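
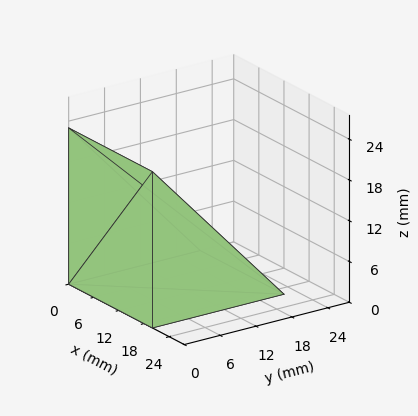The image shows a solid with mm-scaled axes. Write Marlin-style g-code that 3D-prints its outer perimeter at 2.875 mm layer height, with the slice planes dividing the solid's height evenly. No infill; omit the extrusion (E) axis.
Reading the render: the shape is a wedge (ramp): 20 × 22 mm base, rising to 23 mm along the y=0 edge and sloping linearly to z=0 at y=22 (dimensions read to the nearest mm from the axis ticks). For the g-code, the solid's height is divided into equal slices at the stated Δz and each level perimeter traced with G1 moves after a G0 lift.

; perimeter-only toolpath
G21 ; units = mm
G90 ; absolute positioning
G28 ; home
; layer 1
G0 Z2.875
G0 X0.000 Y0.000
G1 X20.000 Y0.000
G1 X20.000 Y19.250
G1 X0.000 Y19.250
G1 X0.000 Y0.000
; layer 2
G0 Z5.750
G0 X0.000 Y0.000
G1 X20.000 Y0.000
G1 X20.000 Y16.500
G1 X0.000 Y16.500
G1 X0.000 Y0.000
; layer 3
G0 Z8.625
G0 X0.000 Y0.000
G1 X20.000 Y0.000
G1 X20.000 Y13.750
G1 X0.000 Y13.750
G1 X0.000 Y0.000
; layer 4
G0 Z11.500
G0 X0.000 Y0.000
G1 X20.000 Y0.000
G1 X20.000 Y11.000
G1 X0.000 Y11.000
G1 X0.000 Y0.000
; layer 5
G0 Z14.375
G0 X0.000 Y0.000
G1 X20.000 Y0.000
G1 X20.000 Y8.250
G1 X0.000 Y8.250
G1 X0.000 Y0.000
; layer 6
G0 Z17.250
G0 X0.000 Y0.000
G1 X20.000 Y0.000
G1 X20.000 Y5.500
G1 X0.000 Y5.500
G1 X0.000 Y0.000
; layer 7
G0 Z20.125
G0 X0.000 Y0.000
G1 X20.000 Y0.000
G1 X20.000 Y2.750
G1 X0.000 Y2.750
G1 X0.000 Y0.000
M2 ; end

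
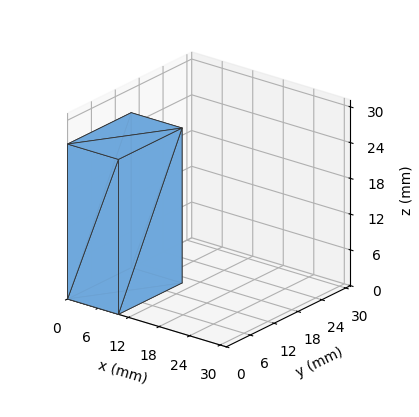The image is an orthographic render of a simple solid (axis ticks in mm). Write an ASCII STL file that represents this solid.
Reading the render: the shape is a rectangular box, roughly 10 × 16 mm footprint and 26 mm tall (dimensions read to the nearest mm from the axis ticks). For the STL, each face is triangulated and given an outward normal.

solid part
  facet normal 0.0000 0.0000 -1.0000
    outer loop
      vertex 10.000 16.000 0.000
      vertex 10.000 0.000 0.000
      vertex 0.000 0.000 0.000
    endloop
  endfacet
  facet normal 0.0000 0.0000 -1.0000
    outer loop
      vertex 0.000 16.000 0.000
      vertex 10.000 16.000 0.000
      vertex 0.000 0.000 0.000
    endloop
  endfacet
  facet normal 0.0000 0.0000 1.0000
    outer loop
      vertex 0.000 0.000 26.000
      vertex 10.000 0.000 26.000
      vertex 10.000 16.000 26.000
    endloop
  endfacet
  facet normal 0.0000 0.0000 1.0000
    outer loop
      vertex 0.000 0.000 26.000
      vertex 10.000 16.000 26.000
      vertex 0.000 16.000 26.000
    endloop
  endfacet
  facet normal 0.0000 -1.0000 0.0000
    outer loop
      vertex 0.000 0.000 0.000
      vertex 10.000 0.000 0.000
      vertex 10.000 0.000 26.000
    endloop
  endfacet
  facet normal 0.0000 -1.0000 0.0000
    outer loop
      vertex 0.000 0.000 0.000
      vertex 10.000 0.000 26.000
      vertex 0.000 0.000 26.000
    endloop
  endfacet
  facet normal 0.0000 1.0000 0.0000
    outer loop
      vertex 10.000 16.000 26.000
      vertex 10.000 16.000 0.000
      vertex 0.000 16.000 0.000
    endloop
  endfacet
  facet normal 0.0000 1.0000 0.0000
    outer loop
      vertex 0.000 16.000 26.000
      vertex 10.000 16.000 26.000
      vertex 0.000 16.000 0.000
    endloop
  endfacet
  facet normal -1.0000 0.0000 0.0000
    outer loop
      vertex 0.000 16.000 26.000
      vertex 0.000 16.000 0.000
      vertex 0.000 0.000 0.000
    endloop
  endfacet
  facet normal -1.0000 0.0000 0.0000
    outer loop
      vertex 0.000 0.000 26.000
      vertex 0.000 16.000 26.000
      vertex 0.000 0.000 0.000
    endloop
  endfacet
  facet normal 1.0000 0.0000 0.0000
    outer loop
      vertex 10.000 0.000 0.000
      vertex 10.000 16.000 0.000
      vertex 10.000 16.000 26.000
    endloop
  endfacet
  facet normal 1.0000 0.0000 0.0000
    outer loop
      vertex 10.000 0.000 0.000
      vertex 10.000 16.000 26.000
      vertex 10.000 0.000 26.000
    endloop
  endfacet
endsolid part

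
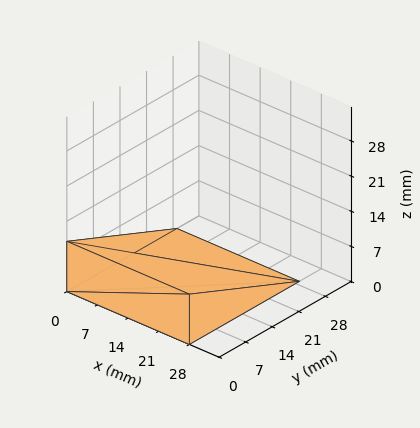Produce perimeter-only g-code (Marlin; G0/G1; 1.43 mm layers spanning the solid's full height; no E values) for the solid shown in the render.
Reading the render: the shape is a wedge (ramp): 28 × 29 mm base, rising to 10 mm along the y=0 edge and sloping linearly to z=0 at y=29 (dimensions read to the nearest mm from the axis ticks). For the g-code, the solid's height is divided into equal slices at the stated Δz and each level perimeter traced with G1 moves after a G0 lift.

; perimeter-only toolpath
G21 ; units = mm
G90 ; absolute positioning
G28 ; home
; layer 1
G0 Z1.43
G0 X0.00 Y0.00
G1 X28.00 Y0.00
G1 X28.00 Y24.86
G1 X0.00 Y24.86
G1 X0.00 Y0.00
; layer 2
G0 Z2.86
G0 X0.00 Y0.00
G1 X28.00 Y0.00
G1 X28.00 Y20.71
G1 X0.00 Y20.71
G1 X0.00 Y0.00
; layer 3
G0 Z4.29
G0 X0.00 Y0.00
G1 X28.00 Y0.00
G1 X28.00 Y16.57
G1 X0.00 Y16.57
G1 X0.00 Y0.00
; layer 4
G0 Z5.71
G0 X0.00 Y0.00
G1 X28.00 Y0.00
G1 X28.00 Y12.43
G1 X0.00 Y12.43
G1 X0.00 Y0.00
; layer 5
G0 Z7.14
G0 X0.00 Y0.00
G1 X28.00 Y0.00
G1 X28.00 Y8.29
G1 X0.00 Y8.29
G1 X0.00 Y0.00
; layer 6
G0 Z8.57
G0 X0.00 Y0.00
G1 X28.00 Y0.00
G1 X28.00 Y4.14
G1 X0.00 Y4.14
G1 X0.00 Y0.00
M2 ; end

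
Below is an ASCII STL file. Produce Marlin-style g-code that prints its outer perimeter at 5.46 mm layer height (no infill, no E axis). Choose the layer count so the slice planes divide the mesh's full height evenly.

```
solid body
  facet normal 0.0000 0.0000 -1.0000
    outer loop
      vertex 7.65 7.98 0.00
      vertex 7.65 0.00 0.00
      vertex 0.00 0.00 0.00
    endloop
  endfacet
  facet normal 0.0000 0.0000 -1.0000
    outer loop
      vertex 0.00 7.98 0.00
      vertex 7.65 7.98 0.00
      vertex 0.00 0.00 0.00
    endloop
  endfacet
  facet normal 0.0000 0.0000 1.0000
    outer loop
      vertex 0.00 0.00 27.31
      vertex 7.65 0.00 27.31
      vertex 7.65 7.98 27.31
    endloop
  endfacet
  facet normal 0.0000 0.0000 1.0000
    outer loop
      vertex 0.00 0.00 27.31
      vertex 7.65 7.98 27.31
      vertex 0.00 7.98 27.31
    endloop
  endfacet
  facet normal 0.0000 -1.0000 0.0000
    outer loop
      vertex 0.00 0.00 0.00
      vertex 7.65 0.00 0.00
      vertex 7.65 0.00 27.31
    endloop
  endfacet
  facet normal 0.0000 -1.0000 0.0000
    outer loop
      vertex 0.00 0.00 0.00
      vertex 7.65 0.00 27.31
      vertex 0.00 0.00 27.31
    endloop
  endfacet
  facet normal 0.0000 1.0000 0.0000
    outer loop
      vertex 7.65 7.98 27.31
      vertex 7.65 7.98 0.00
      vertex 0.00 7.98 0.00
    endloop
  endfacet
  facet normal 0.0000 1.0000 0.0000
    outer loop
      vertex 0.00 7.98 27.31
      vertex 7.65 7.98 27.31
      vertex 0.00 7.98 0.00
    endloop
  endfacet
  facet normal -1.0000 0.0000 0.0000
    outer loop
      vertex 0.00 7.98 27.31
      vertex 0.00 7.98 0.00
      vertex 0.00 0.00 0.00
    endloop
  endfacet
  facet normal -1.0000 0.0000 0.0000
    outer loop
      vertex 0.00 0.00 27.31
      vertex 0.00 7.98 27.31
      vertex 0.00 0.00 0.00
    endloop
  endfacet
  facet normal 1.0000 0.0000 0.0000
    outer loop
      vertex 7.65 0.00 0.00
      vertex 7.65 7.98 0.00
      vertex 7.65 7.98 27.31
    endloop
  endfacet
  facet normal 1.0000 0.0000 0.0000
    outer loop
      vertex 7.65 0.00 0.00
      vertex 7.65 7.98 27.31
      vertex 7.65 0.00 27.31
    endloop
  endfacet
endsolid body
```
; perimeter-only toolpath
G21 ; units = mm
G90 ; absolute positioning
G28 ; home
; layer 1
G0 Z5.46
G0 X0.00 Y0.00
G1 X7.65 Y0.00
G1 X7.65 Y7.98
G1 X0.00 Y7.98
G1 X0.00 Y0.00
; layer 2
G0 Z10.92
G0 X0.00 Y0.00
G1 X7.65 Y0.00
G1 X7.65 Y7.98
G1 X0.00 Y7.98
G1 X0.00 Y0.00
; layer 3
G0 Z16.39
G0 X0.00 Y0.00
G1 X7.65 Y0.00
G1 X7.65 Y7.98
G1 X0.00 Y7.98
G1 X0.00 Y0.00
; layer 4
G0 Z21.85
G0 X0.00 Y0.00
G1 X7.65 Y0.00
G1 X7.65 Y7.98
G1 X0.00 Y7.98
G1 X0.00 Y0.00
; layer 5
G0 Z27.31
G0 X0.00 Y0.00
G1 X7.65 Y0.00
G1 X7.65 Y7.98
G1 X0.00 Y7.98
G1 X0.00 Y0.00
M2 ; end

The solid is a rectangular box, roughly 7.65 × 7.98 mm footprint and 27.3 mm tall. Slicing at Δz = 5.46 mm — 5 equal slices spanning the solid's height, so layer i sits at z = i·h/5 — gives 5 non-empty perimeters. Each is a 4-segment closed polygon; G0 lifts to the layer z and rapids to the start vertex, then G1 traces the edges.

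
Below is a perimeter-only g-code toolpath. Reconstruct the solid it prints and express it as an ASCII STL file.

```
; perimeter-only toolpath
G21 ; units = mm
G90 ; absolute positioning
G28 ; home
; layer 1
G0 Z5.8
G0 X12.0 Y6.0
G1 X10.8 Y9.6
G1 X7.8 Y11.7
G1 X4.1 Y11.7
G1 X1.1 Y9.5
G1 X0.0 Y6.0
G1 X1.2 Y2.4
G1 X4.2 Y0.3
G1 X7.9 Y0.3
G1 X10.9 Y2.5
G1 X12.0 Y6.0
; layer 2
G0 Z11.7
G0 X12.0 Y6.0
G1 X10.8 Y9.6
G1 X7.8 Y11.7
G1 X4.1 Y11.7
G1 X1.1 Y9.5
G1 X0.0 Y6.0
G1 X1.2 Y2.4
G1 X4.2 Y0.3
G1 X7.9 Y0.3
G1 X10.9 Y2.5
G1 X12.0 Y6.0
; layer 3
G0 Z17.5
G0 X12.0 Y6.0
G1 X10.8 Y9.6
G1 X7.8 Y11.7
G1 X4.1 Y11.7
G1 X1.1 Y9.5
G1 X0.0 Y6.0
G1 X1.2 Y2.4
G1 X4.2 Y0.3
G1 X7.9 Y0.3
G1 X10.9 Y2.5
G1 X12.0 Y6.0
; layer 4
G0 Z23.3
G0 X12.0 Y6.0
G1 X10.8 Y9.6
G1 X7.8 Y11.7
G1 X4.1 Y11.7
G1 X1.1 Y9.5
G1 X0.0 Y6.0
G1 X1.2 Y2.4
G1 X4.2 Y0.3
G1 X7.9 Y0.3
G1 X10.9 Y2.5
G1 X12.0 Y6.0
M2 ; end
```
solid part
  facet normal 0.0000 0.0000 -1.0000
    outer loop
      vertex 7.8 11.7 0.0
      vertex 10.8 9.6 0.0
      vertex 12.0 6.0 0.0
    endloop
  endfacet
  facet normal 0.0000 0.0000 -1.0000
    outer loop
      vertex 4.1 11.7 0.0
      vertex 7.8 11.7 0.0
      vertex 12.0 6.0 0.0
    endloop
  endfacet
  facet normal 0.0000 0.0000 -1.0000
    outer loop
      vertex 1.1 9.5 0.0
      vertex 4.1 11.7 0.0
      vertex 12.0 6.0 0.0
    endloop
  endfacet
  facet normal 0.0000 0.0000 -1.0000
    outer loop
      vertex 0.0 6.0 0.0
      vertex 1.1 9.5 0.0
      vertex 12.0 6.0 0.0
    endloop
  endfacet
  facet normal 0.0000 0.0000 -1.0000
    outer loop
      vertex 1.2 2.4 0.0
      vertex 0.0 6.0 0.0
      vertex 12.0 6.0 0.0
    endloop
  endfacet
  facet normal 0.0000 0.0000 -1.0000
    outer loop
      vertex 4.2 0.3 0.0
      vertex 1.2 2.4 0.0
      vertex 12.0 6.0 0.0
    endloop
  endfacet
  facet normal 0.0000 0.0000 -1.0000
    outer loop
      vertex 7.9 0.3 0.0
      vertex 4.2 0.3 0.0
      vertex 12.0 6.0 0.0
    endloop
  endfacet
  facet normal 0.0000 0.0000 -1.0000
    outer loop
      vertex 10.9 2.5 0.0
      vertex 7.9 0.3 0.0
      vertex 12.0 6.0 0.0
    endloop
  endfacet
  facet normal 0.0000 0.0000 1.0000
    outer loop
      vertex 12.0 6.0 23.3
      vertex 10.8 9.6 23.3
      vertex 7.8 11.7 23.3
    endloop
  endfacet
  facet normal 0.0000 0.0000 1.0000
    outer loop
      vertex 12.0 6.0 23.3
      vertex 7.8 11.7 23.3
      vertex 4.1 11.7 23.3
    endloop
  endfacet
  facet normal 0.0000 0.0000 1.0000
    outer loop
      vertex 12.0 6.0 23.3
      vertex 4.1 11.7 23.3
      vertex 1.1 9.5 23.3
    endloop
  endfacet
  facet normal 0.0000 0.0000 1.0000
    outer loop
      vertex 12.0 6.0 23.3
      vertex 1.1 9.5 23.3
      vertex 0.0 6.0 23.3
    endloop
  endfacet
  facet normal 0.0000 0.0000 1.0000
    outer loop
      vertex 12.0 6.0 23.3
      vertex 0.0 6.0 23.3
      vertex 1.2 2.4 23.3
    endloop
  endfacet
  facet normal 0.0000 0.0000 1.0000
    outer loop
      vertex 12.0 6.0 23.3
      vertex 1.2 2.4 23.3
      vertex 4.2 0.3 23.3
    endloop
  endfacet
  facet normal 0.0000 0.0000 1.0000
    outer loop
      vertex 12.0 6.0 23.3
      vertex 4.2 0.3 23.3
      vertex 7.9 0.3 23.3
    endloop
  endfacet
  facet normal 0.0000 0.0000 1.0000
    outer loop
      vertex 12.0 6.0 23.3
      vertex 7.9 0.3 23.3
      vertex 10.9 2.5 23.3
    endloop
  endfacet
  facet normal 0.9487 0.3162 0.0000
    outer loop
      vertex 12.0 6.0 0.0
      vertex 10.8 9.6 0.0
      vertex 10.8 9.6 23.3
    endloop
  endfacet
  facet normal 0.9487 0.3162 0.0000
    outer loop
      vertex 12.0 6.0 0.0
      vertex 10.8 9.6 23.3
      vertex 12.0 6.0 23.3
    endloop
  endfacet
  facet normal 0.5735 0.8192 0.0000
    outer loop
      vertex 10.8 9.6 0.0
      vertex 7.8 11.7 0.0
      vertex 7.8 11.7 23.3
    endloop
  endfacet
  facet normal 0.5735 0.8192 0.0000
    outer loop
      vertex 10.8 9.6 0.0
      vertex 7.8 11.7 23.3
      vertex 10.8 9.6 23.3
    endloop
  endfacet
  facet normal 0.0000 1.0000 0.0000
    outer loop
      vertex 7.8 11.7 0.0
      vertex 4.1 11.7 0.0
      vertex 4.1 11.7 23.3
    endloop
  endfacet
  facet normal 0.0000 1.0000 0.0000
    outer loop
      vertex 7.8 11.7 0.0
      vertex 4.1 11.7 23.3
      vertex 7.8 11.7 23.3
    endloop
  endfacet
  facet normal -0.5914 0.8064 0.0000
    outer loop
      vertex 4.1 11.7 0.0
      vertex 1.1 9.5 0.0
      vertex 1.1 9.5 23.3
    endloop
  endfacet
  facet normal -0.5914 0.8064 0.0000
    outer loop
      vertex 4.1 11.7 0.0
      vertex 1.1 9.5 23.3
      vertex 4.1 11.7 23.3
    endloop
  endfacet
  facet normal -0.9540 0.2998 0.0000
    outer loop
      vertex 1.1 9.5 0.0
      vertex 0.0 6.0 0.0
      vertex 0.0 6.0 23.3
    endloop
  endfacet
  facet normal -0.9540 0.2998 0.0000
    outer loop
      vertex 1.1 9.5 0.0
      vertex 0.0 6.0 23.3
      vertex 1.1 9.5 23.3
    endloop
  endfacet
  facet normal -0.9487 -0.3162 0.0000
    outer loop
      vertex 0.0 6.0 0.0
      vertex 1.2 2.4 0.0
      vertex 1.2 2.4 23.3
    endloop
  endfacet
  facet normal -0.9487 -0.3162 0.0000
    outer loop
      vertex 0.0 6.0 0.0
      vertex 1.2 2.4 23.3
      vertex 0.0 6.0 23.3
    endloop
  endfacet
  facet normal -0.5735 -0.8192 0.0000
    outer loop
      vertex 1.2 2.4 0.0
      vertex 4.2 0.3 0.0
      vertex 4.2 0.3 23.3
    endloop
  endfacet
  facet normal -0.5735 -0.8192 0.0000
    outer loop
      vertex 1.2 2.4 0.0
      vertex 4.2 0.3 23.3
      vertex 1.2 2.4 23.3
    endloop
  endfacet
  facet normal 0.0000 -1.0000 0.0000
    outer loop
      vertex 4.2 0.3 0.0
      vertex 7.9 0.3 0.0
      vertex 7.9 0.3 23.3
    endloop
  endfacet
  facet normal 0.0000 -1.0000 0.0000
    outer loop
      vertex 4.2 0.3 0.0
      vertex 7.9 0.3 23.3
      vertex 4.2 0.3 23.3
    endloop
  endfacet
  facet normal 0.5914 -0.8064 0.0000
    outer loop
      vertex 7.9 0.3 0.0
      vertex 10.9 2.5 0.0
      vertex 10.9 2.5 23.3
    endloop
  endfacet
  facet normal 0.5914 -0.8064 0.0000
    outer loop
      vertex 7.9 0.3 0.0
      vertex 10.9 2.5 23.3
      vertex 7.9 0.3 23.3
    endloop
  endfacet
  facet normal 0.9540 -0.2998 0.0000
    outer loop
      vertex 10.9 2.5 0.0
      vertex 12.0 6.0 0.0
      vertex 12.0 6.0 23.3
    endloop
  endfacet
  facet normal 0.9540 -0.2998 0.0000
    outer loop
      vertex 10.9 2.5 0.0
      vertex 12.0 6.0 23.3
      vertex 10.9 2.5 23.3
    endloop
  endfacet
endsolid part

The G0 Z moves step by Δz≈5.8 mm. Every layer's G1 loop is the same polygon, so the solid is a straight extrusion of it from z=0 to z≈23.3. Closing with flat bottom and top caps and triangulating gives 36 facets — a regular 10-sided prism (a cylinder approximated with 10 flat sides), circumscribed radius ≈ 6 mm, height ≈ 23.3 mm.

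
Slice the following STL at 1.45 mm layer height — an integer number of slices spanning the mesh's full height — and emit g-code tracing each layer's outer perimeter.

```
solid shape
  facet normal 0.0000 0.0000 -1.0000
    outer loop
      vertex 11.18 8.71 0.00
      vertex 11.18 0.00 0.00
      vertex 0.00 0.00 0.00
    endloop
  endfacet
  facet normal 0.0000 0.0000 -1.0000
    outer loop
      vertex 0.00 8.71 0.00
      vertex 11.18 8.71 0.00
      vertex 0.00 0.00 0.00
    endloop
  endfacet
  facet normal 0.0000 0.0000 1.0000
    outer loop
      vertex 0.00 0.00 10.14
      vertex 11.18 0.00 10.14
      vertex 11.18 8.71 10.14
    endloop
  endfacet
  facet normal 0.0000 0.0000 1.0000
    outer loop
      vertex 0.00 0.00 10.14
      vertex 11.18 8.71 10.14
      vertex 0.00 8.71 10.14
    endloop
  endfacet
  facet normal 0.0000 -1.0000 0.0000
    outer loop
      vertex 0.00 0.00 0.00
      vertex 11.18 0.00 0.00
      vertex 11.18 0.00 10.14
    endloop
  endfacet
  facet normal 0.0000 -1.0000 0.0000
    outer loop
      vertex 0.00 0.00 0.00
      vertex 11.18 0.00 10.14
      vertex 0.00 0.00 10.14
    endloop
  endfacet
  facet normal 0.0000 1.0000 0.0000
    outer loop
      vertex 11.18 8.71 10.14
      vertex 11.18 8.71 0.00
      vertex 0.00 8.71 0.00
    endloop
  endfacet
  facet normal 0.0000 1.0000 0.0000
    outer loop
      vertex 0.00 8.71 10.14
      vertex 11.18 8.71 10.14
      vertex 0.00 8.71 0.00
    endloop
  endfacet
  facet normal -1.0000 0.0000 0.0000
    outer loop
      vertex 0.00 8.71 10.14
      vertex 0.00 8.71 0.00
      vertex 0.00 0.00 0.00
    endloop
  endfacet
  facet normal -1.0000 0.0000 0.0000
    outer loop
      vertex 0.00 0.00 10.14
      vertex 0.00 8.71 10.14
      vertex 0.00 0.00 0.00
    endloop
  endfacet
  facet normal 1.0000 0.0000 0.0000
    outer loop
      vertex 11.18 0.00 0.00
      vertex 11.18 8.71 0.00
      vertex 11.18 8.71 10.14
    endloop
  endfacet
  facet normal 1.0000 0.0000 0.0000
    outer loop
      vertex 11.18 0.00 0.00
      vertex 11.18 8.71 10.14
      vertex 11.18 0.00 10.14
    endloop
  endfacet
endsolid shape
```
; perimeter-only toolpath
G21 ; units = mm
G90 ; absolute positioning
G28 ; home
; layer 1
G0 Z1.45
G0 X0.00 Y0.00
G1 X11.18 Y0.00
G1 X11.18 Y8.71
G1 X0.00 Y8.71
G1 X0.00 Y0.00
; layer 2
G0 Z2.90
G0 X0.00 Y0.00
G1 X11.18 Y0.00
G1 X11.18 Y8.71
G1 X0.00 Y8.71
G1 X0.00 Y0.00
; layer 3
G0 Z4.35
G0 X0.00 Y0.00
G1 X11.18 Y0.00
G1 X11.18 Y8.71
G1 X0.00 Y8.71
G1 X0.00 Y0.00
; layer 4
G0 Z5.79
G0 X0.00 Y0.00
G1 X11.18 Y0.00
G1 X11.18 Y8.71
G1 X0.00 Y8.71
G1 X0.00 Y0.00
; layer 5
G0 Z7.24
G0 X0.00 Y0.00
G1 X11.18 Y0.00
G1 X11.18 Y8.71
G1 X0.00 Y8.71
G1 X0.00 Y0.00
; layer 6
G0 Z8.69
G0 X0.00 Y0.00
G1 X11.18 Y0.00
G1 X11.18 Y8.71
G1 X0.00 Y8.71
G1 X0.00 Y0.00
; layer 7
G0 Z10.14
G0 X0.00 Y0.00
G1 X11.18 Y0.00
G1 X11.18 Y8.71
G1 X0.00 Y8.71
G1 X0.00 Y0.00
M2 ; end

The solid is a rectangular box, roughly 11.2 × 8.71 mm footprint and 10.1 mm tall. Slicing at Δz = 1.45 mm — 7 equal slices spanning the solid's height, so layer i sits at z = i·h/7 — gives 7 non-empty perimeters. Each is a 4-segment closed polygon; G0 lifts to the layer z and rapids to the start vertex, then G1 traces the edges.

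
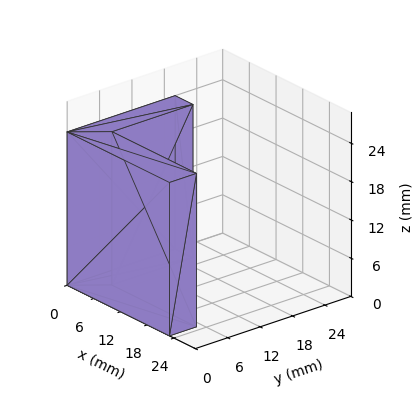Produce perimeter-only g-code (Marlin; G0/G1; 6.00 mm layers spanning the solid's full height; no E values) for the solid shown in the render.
Reading the render: the shape is an L-shaped prism: outer 23 × 20 mm, arm thicknesses ≈ 5 mm (horizontal) and 4 mm (vertical), extruded 24 mm in z (dimensions read to the nearest mm from the axis ticks). For the g-code, the solid's height is divided into equal slices at the stated Δz and each level perimeter traced with G1 moves after a G0 lift.

; perimeter-only toolpath
G21 ; units = mm
G90 ; absolute positioning
G28 ; home
; layer 1
G0 Z6.00
G0 X0.00 Y0.00
G1 X23.00 Y0.00
G1 X23.00 Y5.00
G1 X4.00 Y5.00
G1 X4.00 Y20.00
G1 X0.00 Y20.00
G1 X0.00 Y0.00
; layer 2
G0 Z12.00
G0 X0.00 Y0.00
G1 X23.00 Y0.00
G1 X23.00 Y5.00
G1 X4.00 Y5.00
G1 X4.00 Y20.00
G1 X0.00 Y20.00
G1 X0.00 Y0.00
; layer 3
G0 Z18.00
G0 X0.00 Y0.00
G1 X23.00 Y0.00
G1 X23.00 Y5.00
G1 X4.00 Y5.00
G1 X4.00 Y20.00
G1 X0.00 Y20.00
G1 X0.00 Y0.00
; layer 4
G0 Z24.00
G0 X0.00 Y0.00
G1 X23.00 Y0.00
G1 X23.00 Y5.00
G1 X4.00 Y5.00
G1 X4.00 Y20.00
G1 X0.00 Y20.00
G1 X0.00 Y0.00
M2 ; end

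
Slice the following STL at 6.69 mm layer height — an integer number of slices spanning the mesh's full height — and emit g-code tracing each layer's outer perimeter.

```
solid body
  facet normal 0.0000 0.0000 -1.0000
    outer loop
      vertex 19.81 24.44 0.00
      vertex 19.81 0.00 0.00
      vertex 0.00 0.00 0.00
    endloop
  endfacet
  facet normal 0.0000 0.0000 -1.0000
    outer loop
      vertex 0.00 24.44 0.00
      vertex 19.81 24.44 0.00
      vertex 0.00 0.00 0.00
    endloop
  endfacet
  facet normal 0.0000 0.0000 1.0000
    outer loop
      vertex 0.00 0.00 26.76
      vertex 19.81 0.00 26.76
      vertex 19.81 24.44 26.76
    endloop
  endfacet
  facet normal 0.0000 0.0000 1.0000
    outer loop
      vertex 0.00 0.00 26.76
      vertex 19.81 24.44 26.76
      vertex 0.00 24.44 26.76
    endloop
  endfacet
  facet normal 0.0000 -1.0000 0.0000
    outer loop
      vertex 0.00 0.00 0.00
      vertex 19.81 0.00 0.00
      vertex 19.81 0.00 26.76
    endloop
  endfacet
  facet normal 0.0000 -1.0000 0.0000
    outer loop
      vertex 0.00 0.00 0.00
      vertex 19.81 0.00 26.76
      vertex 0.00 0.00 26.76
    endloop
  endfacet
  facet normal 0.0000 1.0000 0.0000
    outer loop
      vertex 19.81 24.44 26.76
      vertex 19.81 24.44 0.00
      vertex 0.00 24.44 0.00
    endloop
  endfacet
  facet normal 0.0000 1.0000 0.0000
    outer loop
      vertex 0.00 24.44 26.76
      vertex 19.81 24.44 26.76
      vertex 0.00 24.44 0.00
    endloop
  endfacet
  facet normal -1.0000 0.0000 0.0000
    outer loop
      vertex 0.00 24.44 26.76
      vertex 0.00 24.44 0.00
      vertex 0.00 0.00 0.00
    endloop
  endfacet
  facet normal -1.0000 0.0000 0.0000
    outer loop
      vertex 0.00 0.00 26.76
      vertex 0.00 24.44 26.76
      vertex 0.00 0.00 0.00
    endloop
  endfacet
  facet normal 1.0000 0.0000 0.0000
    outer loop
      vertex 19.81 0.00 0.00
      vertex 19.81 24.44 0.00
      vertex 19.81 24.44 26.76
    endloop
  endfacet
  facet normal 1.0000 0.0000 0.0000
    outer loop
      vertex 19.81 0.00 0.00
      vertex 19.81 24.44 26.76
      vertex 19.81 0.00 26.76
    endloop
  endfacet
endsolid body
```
; perimeter-only toolpath
G21 ; units = mm
G90 ; absolute positioning
G28 ; home
; layer 1
G0 Z6.69
G0 X0.00 Y0.00
G1 X19.81 Y0.00
G1 X19.81 Y24.44
G1 X0.00 Y24.44
G1 X0.00 Y0.00
; layer 2
G0 Z13.38
G0 X0.00 Y0.00
G1 X19.81 Y0.00
G1 X19.81 Y24.44
G1 X0.00 Y24.44
G1 X0.00 Y0.00
; layer 3
G0 Z20.07
G0 X0.00 Y0.00
G1 X19.81 Y0.00
G1 X19.81 Y24.44
G1 X0.00 Y24.44
G1 X0.00 Y0.00
; layer 4
G0 Z26.76
G0 X0.00 Y0.00
G1 X19.81 Y0.00
G1 X19.81 Y24.44
G1 X0.00 Y24.44
G1 X0.00 Y0.00
M2 ; end

The solid is a rectangular box, roughly 19.8 × 24.4 mm footprint and 26.8 mm tall. Slicing at Δz = 6.69 mm — 4 equal slices spanning the solid's height, so layer i sits at z = i·h/4 — gives 4 non-empty perimeters. Each is a 4-segment closed polygon; G0 lifts to the layer z and rapids to the start vertex, then G1 traces the edges.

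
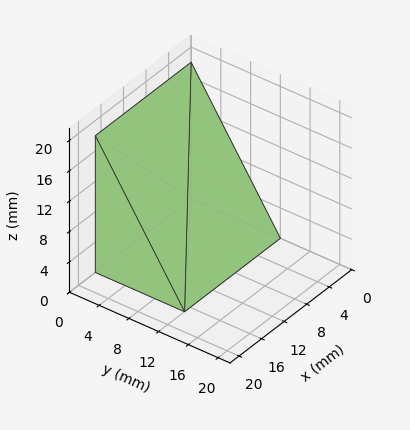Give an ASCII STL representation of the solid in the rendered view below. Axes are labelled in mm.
Reading the render: the shape is a wedge (ramp): 17 × 12 mm base, rising to 18 mm along the y=0 edge and sloping linearly to z=0 at y=12 (dimensions read to the nearest mm from the axis ticks). For the STL, each face is triangulated and given an outward normal.

solid part
  facet normal 0.0000 0.0000 -1.0000
    outer loop
      vertex 17.0 12.0 0.0
      vertex 17.0 0.0 0.0
      vertex 0.0 0.0 0.0
    endloop
  endfacet
  facet normal 0.0000 0.0000 -1.0000
    outer loop
      vertex 0.0 12.0 0.0
      vertex 17.0 12.0 0.0
      vertex 0.0 0.0 0.0
    endloop
  endfacet
  facet normal 0.0000 -1.0000 0.0000
    outer loop
      vertex 0.0 0.0 0.0
      vertex 17.0 0.0 0.0
      vertex 17.0 0.0 18.0
    endloop
  endfacet
  facet normal 0.0000 -1.0000 0.0000
    outer loop
      vertex 0.0 0.0 0.0
      vertex 17.0 0.0 18.0
      vertex 0.0 0.0 18.0
    endloop
  endfacet
  facet normal 0.0000 0.8321 0.5547
    outer loop
      vertex 0.0 0.0 18.0
      vertex 17.0 0.0 18.0
      vertex 17.0 12.0 0.0
    endloop
  endfacet
  facet normal 0.0000 0.8321 0.5547
    outer loop
      vertex 0.0 0.0 18.0
      vertex 17.0 12.0 0.0
      vertex 0.0 12.0 0.0
    endloop
  endfacet
  facet normal -1.0000 0.0000 0.0000
    outer loop
      vertex 0.0 0.0 18.0
      vertex 0.0 12.0 0.0
      vertex 0.0 0.0 0.0
    endloop
  endfacet
  facet normal 1.0000 0.0000 0.0000
    outer loop
      vertex 17.0 0.0 0.0
      vertex 17.0 12.0 0.0
      vertex 17.0 0.0 18.0
    endloop
  endfacet
endsolid part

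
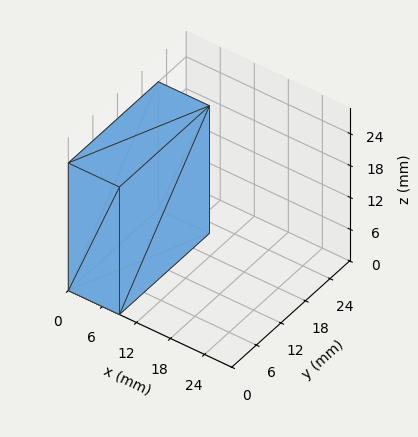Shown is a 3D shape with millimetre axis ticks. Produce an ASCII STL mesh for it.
Reading the render: the shape is a rectangular box, roughly 9 × 22 mm footprint and 24 mm tall (dimensions read to the nearest mm from the axis ticks). For the STL, each face is triangulated and given an outward normal.

solid part
  facet normal 0.0000 0.0000 -1.0000
    outer loop
      vertex 9.0 22.0 0.0
      vertex 9.0 0.0 0.0
      vertex 0.0 0.0 0.0
    endloop
  endfacet
  facet normal 0.0000 0.0000 -1.0000
    outer loop
      vertex 0.0 22.0 0.0
      vertex 9.0 22.0 0.0
      vertex 0.0 0.0 0.0
    endloop
  endfacet
  facet normal 0.0000 0.0000 1.0000
    outer loop
      vertex 0.0 0.0 24.0
      vertex 9.0 0.0 24.0
      vertex 9.0 22.0 24.0
    endloop
  endfacet
  facet normal 0.0000 0.0000 1.0000
    outer loop
      vertex 0.0 0.0 24.0
      vertex 9.0 22.0 24.0
      vertex 0.0 22.0 24.0
    endloop
  endfacet
  facet normal 0.0000 -1.0000 0.0000
    outer loop
      vertex 0.0 0.0 0.0
      vertex 9.0 0.0 0.0
      vertex 9.0 0.0 24.0
    endloop
  endfacet
  facet normal 0.0000 -1.0000 0.0000
    outer loop
      vertex 0.0 0.0 0.0
      vertex 9.0 0.0 24.0
      vertex 0.0 0.0 24.0
    endloop
  endfacet
  facet normal 0.0000 1.0000 0.0000
    outer loop
      vertex 9.0 22.0 24.0
      vertex 9.0 22.0 0.0
      vertex 0.0 22.0 0.0
    endloop
  endfacet
  facet normal 0.0000 1.0000 0.0000
    outer loop
      vertex 0.0 22.0 24.0
      vertex 9.0 22.0 24.0
      vertex 0.0 22.0 0.0
    endloop
  endfacet
  facet normal -1.0000 0.0000 0.0000
    outer loop
      vertex 0.0 22.0 24.0
      vertex 0.0 22.0 0.0
      vertex 0.0 0.0 0.0
    endloop
  endfacet
  facet normal -1.0000 0.0000 0.0000
    outer loop
      vertex 0.0 0.0 24.0
      vertex 0.0 22.0 24.0
      vertex 0.0 0.0 0.0
    endloop
  endfacet
  facet normal 1.0000 0.0000 0.0000
    outer loop
      vertex 9.0 0.0 0.0
      vertex 9.0 22.0 0.0
      vertex 9.0 22.0 24.0
    endloop
  endfacet
  facet normal 1.0000 0.0000 0.0000
    outer loop
      vertex 9.0 0.0 0.0
      vertex 9.0 22.0 24.0
      vertex 9.0 0.0 24.0
    endloop
  endfacet
endsolid part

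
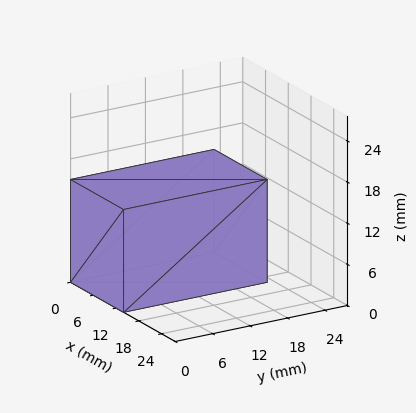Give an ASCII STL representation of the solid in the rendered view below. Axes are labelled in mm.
Reading the render: the shape is a rectangular box, roughly 14 × 23 mm footprint and 15 mm tall (dimensions read to the nearest mm from the axis ticks). For the STL, each face is triangulated and given an outward normal.

solid part
  facet normal 0.0000 0.0000 -1.0000
    outer loop
      vertex 14.0 23.0 0.0
      vertex 14.0 0.0 0.0
      vertex 0.0 0.0 0.0
    endloop
  endfacet
  facet normal 0.0000 0.0000 -1.0000
    outer loop
      vertex 0.0 23.0 0.0
      vertex 14.0 23.0 0.0
      vertex 0.0 0.0 0.0
    endloop
  endfacet
  facet normal 0.0000 0.0000 1.0000
    outer loop
      vertex 0.0 0.0 15.0
      vertex 14.0 0.0 15.0
      vertex 14.0 23.0 15.0
    endloop
  endfacet
  facet normal 0.0000 0.0000 1.0000
    outer loop
      vertex 0.0 0.0 15.0
      vertex 14.0 23.0 15.0
      vertex 0.0 23.0 15.0
    endloop
  endfacet
  facet normal 0.0000 -1.0000 0.0000
    outer loop
      vertex 0.0 0.0 0.0
      vertex 14.0 0.0 0.0
      vertex 14.0 0.0 15.0
    endloop
  endfacet
  facet normal 0.0000 -1.0000 0.0000
    outer loop
      vertex 0.0 0.0 0.0
      vertex 14.0 0.0 15.0
      vertex 0.0 0.0 15.0
    endloop
  endfacet
  facet normal 0.0000 1.0000 0.0000
    outer loop
      vertex 14.0 23.0 15.0
      vertex 14.0 23.0 0.0
      vertex 0.0 23.0 0.0
    endloop
  endfacet
  facet normal 0.0000 1.0000 0.0000
    outer loop
      vertex 0.0 23.0 15.0
      vertex 14.0 23.0 15.0
      vertex 0.0 23.0 0.0
    endloop
  endfacet
  facet normal -1.0000 0.0000 0.0000
    outer loop
      vertex 0.0 23.0 15.0
      vertex 0.0 23.0 0.0
      vertex 0.0 0.0 0.0
    endloop
  endfacet
  facet normal -1.0000 0.0000 0.0000
    outer loop
      vertex 0.0 0.0 15.0
      vertex 0.0 23.0 15.0
      vertex 0.0 0.0 0.0
    endloop
  endfacet
  facet normal 1.0000 0.0000 0.0000
    outer loop
      vertex 14.0 0.0 0.0
      vertex 14.0 23.0 0.0
      vertex 14.0 23.0 15.0
    endloop
  endfacet
  facet normal 1.0000 0.0000 0.0000
    outer loop
      vertex 14.0 0.0 0.0
      vertex 14.0 23.0 15.0
      vertex 14.0 0.0 15.0
    endloop
  endfacet
endsolid part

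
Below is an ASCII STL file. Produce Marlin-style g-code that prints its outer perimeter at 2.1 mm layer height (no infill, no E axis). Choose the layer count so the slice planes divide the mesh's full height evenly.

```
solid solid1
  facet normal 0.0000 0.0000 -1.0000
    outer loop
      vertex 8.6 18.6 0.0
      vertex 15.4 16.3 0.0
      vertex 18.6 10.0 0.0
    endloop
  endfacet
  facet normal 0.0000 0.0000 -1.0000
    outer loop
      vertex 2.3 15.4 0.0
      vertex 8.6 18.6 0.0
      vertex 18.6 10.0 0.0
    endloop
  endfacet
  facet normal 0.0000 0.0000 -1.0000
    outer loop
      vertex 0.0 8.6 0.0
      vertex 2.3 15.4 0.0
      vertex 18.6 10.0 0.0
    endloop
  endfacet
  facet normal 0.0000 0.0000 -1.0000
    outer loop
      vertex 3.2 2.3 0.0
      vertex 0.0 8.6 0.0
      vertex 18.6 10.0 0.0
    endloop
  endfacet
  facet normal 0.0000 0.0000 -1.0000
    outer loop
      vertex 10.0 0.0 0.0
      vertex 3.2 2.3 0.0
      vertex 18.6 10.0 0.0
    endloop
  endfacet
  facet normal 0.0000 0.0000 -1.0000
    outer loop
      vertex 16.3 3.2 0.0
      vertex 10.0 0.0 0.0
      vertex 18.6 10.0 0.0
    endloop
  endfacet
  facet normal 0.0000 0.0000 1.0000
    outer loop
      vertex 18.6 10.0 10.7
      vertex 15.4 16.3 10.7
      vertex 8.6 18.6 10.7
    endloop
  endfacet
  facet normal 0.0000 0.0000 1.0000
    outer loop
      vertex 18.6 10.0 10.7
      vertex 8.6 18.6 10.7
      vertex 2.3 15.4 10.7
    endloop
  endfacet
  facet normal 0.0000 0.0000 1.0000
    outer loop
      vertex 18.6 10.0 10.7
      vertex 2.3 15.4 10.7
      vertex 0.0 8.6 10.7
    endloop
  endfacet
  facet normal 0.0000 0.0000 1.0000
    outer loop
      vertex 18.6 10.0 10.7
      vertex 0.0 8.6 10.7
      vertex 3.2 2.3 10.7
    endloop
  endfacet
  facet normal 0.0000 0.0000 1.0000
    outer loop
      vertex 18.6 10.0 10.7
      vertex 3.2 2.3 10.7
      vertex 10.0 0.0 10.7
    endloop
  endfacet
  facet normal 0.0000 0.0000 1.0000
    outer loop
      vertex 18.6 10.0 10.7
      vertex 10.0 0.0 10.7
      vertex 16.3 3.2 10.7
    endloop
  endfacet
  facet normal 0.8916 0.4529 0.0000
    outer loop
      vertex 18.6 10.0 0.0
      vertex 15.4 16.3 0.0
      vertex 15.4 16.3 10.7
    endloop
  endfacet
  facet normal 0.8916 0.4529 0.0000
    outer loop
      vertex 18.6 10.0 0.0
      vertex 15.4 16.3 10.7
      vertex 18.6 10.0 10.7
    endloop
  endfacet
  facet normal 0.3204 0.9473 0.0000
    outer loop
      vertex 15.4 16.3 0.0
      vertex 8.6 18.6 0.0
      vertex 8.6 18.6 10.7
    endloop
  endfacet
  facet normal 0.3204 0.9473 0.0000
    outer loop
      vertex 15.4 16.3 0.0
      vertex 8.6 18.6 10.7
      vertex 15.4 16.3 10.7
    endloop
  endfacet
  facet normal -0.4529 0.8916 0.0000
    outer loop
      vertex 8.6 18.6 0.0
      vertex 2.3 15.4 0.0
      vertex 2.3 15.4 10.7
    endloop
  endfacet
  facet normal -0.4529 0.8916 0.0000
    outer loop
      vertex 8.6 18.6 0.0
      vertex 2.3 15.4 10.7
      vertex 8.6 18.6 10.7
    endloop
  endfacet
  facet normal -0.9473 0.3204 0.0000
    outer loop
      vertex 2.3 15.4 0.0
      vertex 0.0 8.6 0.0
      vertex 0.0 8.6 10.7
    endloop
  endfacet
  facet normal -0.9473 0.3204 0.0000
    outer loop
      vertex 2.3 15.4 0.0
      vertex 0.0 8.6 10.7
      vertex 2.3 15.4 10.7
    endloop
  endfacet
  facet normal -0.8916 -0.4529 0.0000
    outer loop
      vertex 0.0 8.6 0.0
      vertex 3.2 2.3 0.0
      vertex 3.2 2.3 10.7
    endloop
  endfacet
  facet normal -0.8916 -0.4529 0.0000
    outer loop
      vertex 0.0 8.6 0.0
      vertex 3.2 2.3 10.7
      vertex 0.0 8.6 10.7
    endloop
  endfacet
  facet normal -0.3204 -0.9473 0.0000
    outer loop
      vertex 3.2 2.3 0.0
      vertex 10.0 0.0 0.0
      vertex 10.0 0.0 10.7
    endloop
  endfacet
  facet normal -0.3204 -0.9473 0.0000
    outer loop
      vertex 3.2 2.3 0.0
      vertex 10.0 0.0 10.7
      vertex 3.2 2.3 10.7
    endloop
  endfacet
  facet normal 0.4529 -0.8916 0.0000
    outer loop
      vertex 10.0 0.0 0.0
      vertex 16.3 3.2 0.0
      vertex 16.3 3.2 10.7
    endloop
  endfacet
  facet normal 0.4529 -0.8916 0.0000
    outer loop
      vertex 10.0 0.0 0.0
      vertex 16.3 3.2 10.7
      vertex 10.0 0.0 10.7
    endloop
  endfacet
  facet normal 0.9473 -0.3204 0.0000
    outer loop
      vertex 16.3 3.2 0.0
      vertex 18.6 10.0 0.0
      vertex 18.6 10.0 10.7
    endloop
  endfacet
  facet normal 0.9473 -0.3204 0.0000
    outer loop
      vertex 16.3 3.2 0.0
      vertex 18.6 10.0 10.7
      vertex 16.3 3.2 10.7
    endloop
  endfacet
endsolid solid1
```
; perimeter-only toolpath
G21 ; units = mm
G90 ; absolute positioning
G28 ; home
; layer 1
G0 Z2.1
G0 X18.6 Y10.0
G1 X15.4 Y16.3
G1 X8.6 Y18.6
G1 X2.3 Y15.4
G1 X0.0 Y8.6
G1 X3.2 Y2.3
G1 X10.0 Y0.0
G1 X16.3 Y3.2
G1 X18.6 Y10.0
; layer 2
G0 Z4.3
G0 X18.6 Y10.0
G1 X15.4 Y16.3
G1 X8.6 Y18.6
G1 X2.3 Y15.4
G1 X0.0 Y8.6
G1 X3.2 Y2.3
G1 X10.0 Y0.0
G1 X16.3 Y3.2
G1 X18.6 Y10.0
; layer 3
G0 Z6.4
G0 X18.6 Y10.0
G1 X15.4 Y16.3
G1 X8.6 Y18.6
G1 X2.3 Y15.4
G1 X0.0 Y8.6
G1 X3.2 Y2.3
G1 X10.0 Y0.0
G1 X16.3 Y3.2
G1 X18.6 Y10.0
; layer 4
G0 Z8.6
G0 X18.6 Y10.0
G1 X15.4 Y16.3
G1 X8.6 Y18.6
G1 X2.3 Y15.4
G1 X0.0 Y8.6
G1 X3.2 Y2.3
G1 X10.0 Y0.0
G1 X16.3 Y3.2
G1 X18.6 Y10.0
; layer 5
G0 Z10.7
G0 X18.6 Y10.0
G1 X15.4 Y16.3
G1 X8.6 Y18.6
G1 X2.3 Y15.4
G1 X0.0 Y8.6
G1 X3.2 Y2.3
G1 X10.0 Y0.0
G1 X16.3 Y3.2
G1 X18.6 Y10.0
M2 ; end

The solid is a regular 8-sided prism (a cylinder approximated with 8 flat sides), circumscribed radius ≈ 9.3 mm, height ≈ 10.7 mm. Slicing at Δz = 2.1 mm — 5 equal slices spanning the solid's height, so layer i sits at z = i·h/5 — gives 5 non-empty perimeters. Each is a 8-segment closed polygon; G0 lifts to the layer z and rapids to the start vertex, then G1 traces the edges.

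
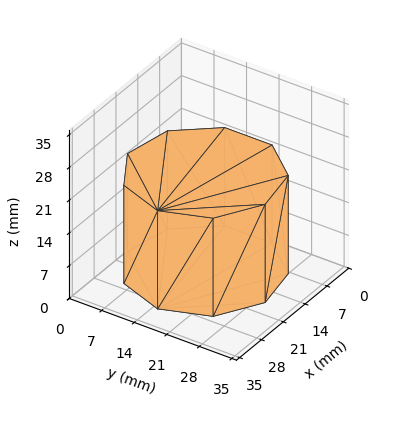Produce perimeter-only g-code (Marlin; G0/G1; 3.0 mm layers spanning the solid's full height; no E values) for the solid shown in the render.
Reading the render: the shape is a regular 9-sided prism (a cylinder approximated with 9 flat sides), circumscribed radius ≈ 15 mm, height ≈ 21 mm (dimensions read to the nearest mm from the axis ticks). For the g-code, the solid's height is divided into equal slices at the stated Δz and each level perimeter traced with G1 moves after a G0 lift.

; perimeter-only toolpath
G21 ; units = mm
G90 ; absolute positioning
G28 ; home
; layer 1
G0 Z3.0
G0 X30.0 Y15.0
G1 X26.5 Y24.6
G1 X17.6 Y29.8
G1 X7.5 Y28.0
G1 X0.9 Y20.1
G1 X0.9 Y9.9
G1 X7.5 Y2.0
G1 X17.6 Y0.2
G1 X26.5 Y5.4
G1 X30.0 Y15.0
; layer 2
G0 Z6.0
G0 X30.0 Y15.0
G1 X26.5 Y24.6
G1 X17.6 Y29.8
G1 X7.5 Y28.0
G1 X0.9 Y20.1
G1 X0.9 Y9.9
G1 X7.5 Y2.0
G1 X17.6 Y0.2
G1 X26.5 Y5.4
G1 X30.0 Y15.0
; layer 3
G0 Z9.0
G0 X30.0 Y15.0
G1 X26.5 Y24.6
G1 X17.6 Y29.8
G1 X7.5 Y28.0
G1 X0.9 Y20.1
G1 X0.9 Y9.9
G1 X7.5 Y2.0
G1 X17.6 Y0.2
G1 X26.5 Y5.4
G1 X30.0 Y15.0
; layer 4
G0 Z12.0
G0 X30.0 Y15.0
G1 X26.5 Y24.6
G1 X17.6 Y29.8
G1 X7.5 Y28.0
G1 X0.9 Y20.1
G1 X0.9 Y9.9
G1 X7.5 Y2.0
G1 X17.6 Y0.2
G1 X26.5 Y5.4
G1 X30.0 Y15.0
; layer 5
G0 Z15.0
G0 X30.0 Y15.0
G1 X26.5 Y24.6
G1 X17.6 Y29.8
G1 X7.5 Y28.0
G1 X0.9 Y20.1
G1 X0.9 Y9.9
G1 X7.5 Y2.0
G1 X17.6 Y0.2
G1 X26.5 Y5.4
G1 X30.0 Y15.0
; layer 6
G0 Z18.0
G0 X30.0 Y15.0
G1 X26.5 Y24.6
G1 X17.6 Y29.8
G1 X7.5 Y28.0
G1 X0.9 Y20.1
G1 X0.9 Y9.9
G1 X7.5 Y2.0
G1 X17.6 Y0.2
G1 X26.5 Y5.4
G1 X30.0 Y15.0
; layer 7
G0 Z21.0
G0 X30.0 Y15.0
G1 X26.5 Y24.6
G1 X17.6 Y29.8
G1 X7.5 Y28.0
G1 X0.9 Y20.1
G1 X0.9 Y9.9
G1 X7.5 Y2.0
G1 X17.6 Y0.2
G1 X26.5 Y5.4
G1 X30.0 Y15.0
M2 ; end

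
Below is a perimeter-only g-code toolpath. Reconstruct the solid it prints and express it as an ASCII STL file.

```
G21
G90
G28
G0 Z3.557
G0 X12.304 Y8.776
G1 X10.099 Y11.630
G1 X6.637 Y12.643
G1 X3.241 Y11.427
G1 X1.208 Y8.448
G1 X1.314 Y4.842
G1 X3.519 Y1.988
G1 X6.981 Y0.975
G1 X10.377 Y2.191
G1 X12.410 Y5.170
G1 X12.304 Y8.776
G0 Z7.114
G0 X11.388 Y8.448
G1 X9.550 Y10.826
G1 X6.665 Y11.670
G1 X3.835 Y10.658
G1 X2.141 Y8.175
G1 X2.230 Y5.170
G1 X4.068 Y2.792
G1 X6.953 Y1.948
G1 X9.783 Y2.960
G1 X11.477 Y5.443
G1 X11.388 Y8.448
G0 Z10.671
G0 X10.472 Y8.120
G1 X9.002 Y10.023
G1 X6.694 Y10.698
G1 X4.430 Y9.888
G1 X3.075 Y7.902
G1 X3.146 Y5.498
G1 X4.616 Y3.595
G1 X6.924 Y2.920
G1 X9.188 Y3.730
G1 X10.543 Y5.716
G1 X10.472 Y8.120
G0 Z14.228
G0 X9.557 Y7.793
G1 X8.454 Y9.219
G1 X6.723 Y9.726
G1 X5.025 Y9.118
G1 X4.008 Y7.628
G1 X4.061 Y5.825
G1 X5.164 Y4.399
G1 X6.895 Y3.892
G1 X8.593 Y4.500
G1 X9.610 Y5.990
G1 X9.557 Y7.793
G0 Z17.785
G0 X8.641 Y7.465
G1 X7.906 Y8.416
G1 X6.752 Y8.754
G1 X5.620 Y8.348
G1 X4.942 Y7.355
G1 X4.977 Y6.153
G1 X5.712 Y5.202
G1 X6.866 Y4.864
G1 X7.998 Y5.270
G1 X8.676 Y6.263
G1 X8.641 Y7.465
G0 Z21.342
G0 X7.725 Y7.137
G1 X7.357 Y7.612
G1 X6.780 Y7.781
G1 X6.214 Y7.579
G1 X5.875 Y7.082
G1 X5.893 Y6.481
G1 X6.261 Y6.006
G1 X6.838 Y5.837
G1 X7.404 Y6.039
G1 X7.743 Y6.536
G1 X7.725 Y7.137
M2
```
solid part
  facet normal 0.0000 0.0000 -1.0000
    outer loop
      vertex 6.608 13.615 0.000
      vertex 10.647 12.433 0.000
      vertex 13.220 9.104 0.000
    endloop
  endfacet
  facet normal 0.0000 0.0000 -1.0000
    outer loop
      vertex 2.646 12.197 0.000
      vertex 6.608 13.615 0.000
      vertex 13.220 9.104 0.000
    endloop
  endfacet
  facet normal 0.0000 0.0000 -1.0000
    outer loop
      vertex 0.274 8.721 0.000
      vertex 2.646 12.197 0.000
      vertex 13.220 9.104 0.000
    endloop
  endfacet
  facet normal 0.0000 0.0000 -1.0000
    outer loop
      vertex 0.398 4.514 0.000
      vertex 0.274 8.721 0.000
      vertex 13.220 9.104 0.000
    endloop
  endfacet
  facet normal 0.0000 0.0000 -1.0000
    outer loop
      vertex 2.971 1.185 0.000
      vertex 0.398 4.514 0.000
      vertex 13.220 9.104 0.000
    endloop
  endfacet
  facet normal 0.0000 0.0000 -1.0000
    outer loop
      vertex 7.010 0.003 0.000
      vertex 2.971 1.185 0.000
      vertex 13.220 9.104 0.000
    endloop
  endfacet
  facet normal 0.0000 0.0000 -1.0000
    outer loop
      vertex 10.972 1.421 0.000
      vertex 7.010 0.003 0.000
      vertex 13.220 9.104 0.000
    endloop
  endfacet
  facet normal 0.0000 0.0000 -1.0000
    outer loop
      vertex 13.344 4.897 0.000
      vertex 10.972 1.421 0.000
      vertex 13.220 9.104 0.000
    endloop
  endfacet
  facet normal 0.7657 0.5918 0.2517
    outer loop
      vertex 13.220 9.104 0.000
      vertex 10.647 12.433 0.000
      vertex 6.809 6.809 24.899
    endloop
  endfacet
  facet normal 0.2718 0.9288 0.2517
    outer loop
      vertex 10.647 12.433 0.000
      vertex 6.608 13.615 0.000
      vertex 6.809 6.809 24.899
    endloop
  endfacet
  facet normal -0.3261 0.9112 0.2517
    outer loop
      vertex 6.608 13.615 0.000
      vertex 2.646 12.197 0.000
      vertex 6.809 6.809 24.899
    endloop
  endfacet
  facet normal -0.7994 0.5455 0.2517
    outer loop
      vertex 2.646 12.197 0.000
      vertex 0.274 8.721 0.000
      vertex 6.809 6.809 24.899
    endloop
  endfacet
  facet normal -0.9674 -0.0285 0.2517
    outer loop
      vertex 0.274 8.721 0.000
      vertex 0.398 4.514 0.000
      vertex 6.809 6.809 24.899
    endloop
  endfacet
  facet normal -0.7657 -0.5918 0.2517
    outer loop
      vertex 0.398 4.514 0.000
      vertex 2.971 1.185 0.000
      vertex 6.809 6.809 24.899
    endloop
  endfacet
  facet normal -0.2718 -0.9288 0.2517
    outer loop
      vertex 2.971 1.185 0.000
      vertex 7.010 0.003 0.000
      vertex 6.809 6.809 24.899
    endloop
  endfacet
  facet normal 0.3261 -0.9112 0.2517
    outer loop
      vertex 7.010 0.003 0.000
      vertex 10.972 1.421 0.000
      vertex 6.809 6.809 24.899
    endloop
  endfacet
  facet normal 0.7994 -0.5455 0.2517
    outer loop
      vertex 10.972 1.421 0.000
      vertex 13.344 4.897 0.000
      vertex 6.809 6.809 24.899
    endloop
  endfacet
  facet normal 0.9674 0.0285 0.2517
    outer loop
      vertex 13.344 4.897 0.000
      vertex 13.220 9.104 0.000
      vertex 6.809 6.809 24.899
    endloop
  endfacet
endsolid part

The G0 Z moves step by Δz≈3.557 mm. The G1 loops shrink linearly with z, so the solid tapers from its base footprint up to z≈24.9. Closing with a flat bottom cap and the tapered top and triangulating gives 18 facets — a regular 10-sided pyramid, base circumscribed radius ≈ 6.81 mm, apex at z ≈ 24.9 mm.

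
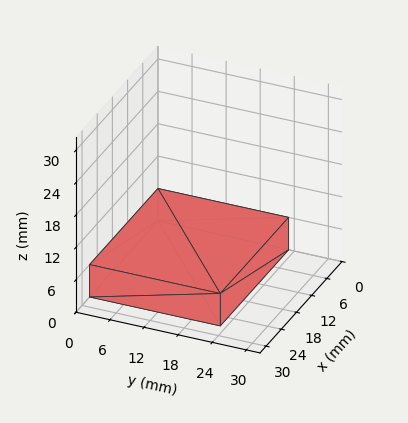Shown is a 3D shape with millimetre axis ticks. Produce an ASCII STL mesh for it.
Reading the render: the shape is a rectangular box, roughly 27 × 23 mm footprint and 6 mm tall (dimensions read to the nearest mm from the axis ticks). For the STL, each face is triangulated and given an outward normal.

solid part
  facet normal 0.0000 0.0000 -1.0000
    outer loop
      vertex 27.000 23.000 0.000
      vertex 27.000 0.000 0.000
      vertex 0.000 0.000 0.000
    endloop
  endfacet
  facet normal 0.0000 0.0000 -1.0000
    outer loop
      vertex 0.000 23.000 0.000
      vertex 27.000 23.000 0.000
      vertex 0.000 0.000 0.000
    endloop
  endfacet
  facet normal 0.0000 0.0000 1.0000
    outer loop
      vertex 0.000 0.000 6.000
      vertex 27.000 0.000 6.000
      vertex 27.000 23.000 6.000
    endloop
  endfacet
  facet normal 0.0000 0.0000 1.0000
    outer loop
      vertex 0.000 0.000 6.000
      vertex 27.000 23.000 6.000
      vertex 0.000 23.000 6.000
    endloop
  endfacet
  facet normal 0.0000 -1.0000 0.0000
    outer loop
      vertex 0.000 0.000 0.000
      vertex 27.000 0.000 0.000
      vertex 27.000 0.000 6.000
    endloop
  endfacet
  facet normal 0.0000 -1.0000 0.0000
    outer loop
      vertex 0.000 0.000 0.000
      vertex 27.000 0.000 6.000
      vertex 0.000 0.000 6.000
    endloop
  endfacet
  facet normal 0.0000 1.0000 0.0000
    outer loop
      vertex 27.000 23.000 6.000
      vertex 27.000 23.000 0.000
      vertex 0.000 23.000 0.000
    endloop
  endfacet
  facet normal 0.0000 1.0000 0.0000
    outer loop
      vertex 0.000 23.000 6.000
      vertex 27.000 23.000 6.000
      vertex 0.000 23.000 0.000
    endloop
  endfacet
  facet normal -1.0000 0.0000 0.0000
    outer loop
      vertex 0.000 23.000 6.000
      vertex 0.000 23.000 0.000
      vertex 0.000 0.000 0.000
    endloop
  endfacet
  facet normal -1.0000 0.0000 0.0000
    outer loop
      vertex 0.000 0.000 6.000
      vertex 0.000 23.000 6.000
      vertex 0.000 0.000 0.000
    endloop
  endfacet
  facet normal 1.0000 0.0000 0.0000
    outer loop
      vertex 27.000 0.000 0.000
      vertex 27.000 23.000 0.000
      vertex 27.000 23.000 6.000
    endloop
  endfacet
  facet normal 1.0000 0.0000 0.0000
    outer loop
      vertex 27.000 0.000 0.000
      vertex 27.000 23.000 6.000
      vertex 27.000 0.000 6.000
    endloop
  endfacet
endsolid part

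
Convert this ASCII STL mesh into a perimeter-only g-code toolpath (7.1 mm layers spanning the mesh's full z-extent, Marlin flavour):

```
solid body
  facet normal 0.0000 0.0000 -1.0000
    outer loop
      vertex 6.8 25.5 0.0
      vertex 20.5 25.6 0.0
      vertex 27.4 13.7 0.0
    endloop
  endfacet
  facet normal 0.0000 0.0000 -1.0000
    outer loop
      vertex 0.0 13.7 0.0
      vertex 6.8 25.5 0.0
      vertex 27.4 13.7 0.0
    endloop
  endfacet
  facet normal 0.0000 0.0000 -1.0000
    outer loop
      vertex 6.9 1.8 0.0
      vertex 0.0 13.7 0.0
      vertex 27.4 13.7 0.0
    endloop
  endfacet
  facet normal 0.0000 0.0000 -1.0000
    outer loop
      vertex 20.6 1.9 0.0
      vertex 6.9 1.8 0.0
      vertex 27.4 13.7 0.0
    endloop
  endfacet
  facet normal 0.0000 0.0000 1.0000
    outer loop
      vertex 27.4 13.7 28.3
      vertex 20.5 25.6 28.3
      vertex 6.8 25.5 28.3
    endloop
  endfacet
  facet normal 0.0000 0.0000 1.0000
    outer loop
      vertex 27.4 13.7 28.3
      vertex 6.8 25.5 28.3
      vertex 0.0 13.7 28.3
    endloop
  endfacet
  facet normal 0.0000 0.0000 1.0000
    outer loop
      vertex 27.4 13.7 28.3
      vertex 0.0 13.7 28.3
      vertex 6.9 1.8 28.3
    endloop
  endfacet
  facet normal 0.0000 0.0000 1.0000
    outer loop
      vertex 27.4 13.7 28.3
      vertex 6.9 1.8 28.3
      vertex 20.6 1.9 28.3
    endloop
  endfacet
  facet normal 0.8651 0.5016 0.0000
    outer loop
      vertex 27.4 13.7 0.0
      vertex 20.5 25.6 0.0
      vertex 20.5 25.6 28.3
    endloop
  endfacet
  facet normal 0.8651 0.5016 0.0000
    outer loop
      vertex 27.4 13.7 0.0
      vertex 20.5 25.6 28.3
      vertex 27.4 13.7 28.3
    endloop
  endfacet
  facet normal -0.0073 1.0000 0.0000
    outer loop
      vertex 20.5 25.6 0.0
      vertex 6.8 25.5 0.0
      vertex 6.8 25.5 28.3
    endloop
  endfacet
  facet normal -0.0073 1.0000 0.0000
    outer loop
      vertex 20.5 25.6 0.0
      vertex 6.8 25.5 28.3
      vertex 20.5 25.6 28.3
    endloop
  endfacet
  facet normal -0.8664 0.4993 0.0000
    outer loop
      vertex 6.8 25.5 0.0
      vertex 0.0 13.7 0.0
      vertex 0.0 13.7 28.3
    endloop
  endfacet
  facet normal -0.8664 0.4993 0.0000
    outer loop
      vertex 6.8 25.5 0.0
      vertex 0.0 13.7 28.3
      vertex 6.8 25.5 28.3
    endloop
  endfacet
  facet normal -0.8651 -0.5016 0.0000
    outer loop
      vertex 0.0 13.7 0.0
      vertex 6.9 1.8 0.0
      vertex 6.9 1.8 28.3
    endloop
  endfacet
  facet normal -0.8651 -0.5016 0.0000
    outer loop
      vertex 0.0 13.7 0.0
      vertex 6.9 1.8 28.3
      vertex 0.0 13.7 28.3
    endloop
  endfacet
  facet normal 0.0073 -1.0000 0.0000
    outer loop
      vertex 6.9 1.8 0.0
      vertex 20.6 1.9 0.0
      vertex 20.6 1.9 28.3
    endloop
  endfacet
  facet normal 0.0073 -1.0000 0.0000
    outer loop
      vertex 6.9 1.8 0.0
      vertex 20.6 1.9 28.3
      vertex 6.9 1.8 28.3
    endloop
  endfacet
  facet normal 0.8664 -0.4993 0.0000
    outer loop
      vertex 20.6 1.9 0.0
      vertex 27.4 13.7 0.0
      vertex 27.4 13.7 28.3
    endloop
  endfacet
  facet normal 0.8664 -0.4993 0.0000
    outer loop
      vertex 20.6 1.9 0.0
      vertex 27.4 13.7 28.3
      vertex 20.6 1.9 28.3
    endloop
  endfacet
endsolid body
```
; perimeter-only toolpath
G21 ; units = mm
G90 ; absolute positioning
G28 ; home
; layer 1
G0 Z7.1
G0 X27.4 Y13.7
G1 X20.5 Y25.6
G1 X6.8 Y25.5
G1 X0.0 Y13.7
G1 X6.9 Y1.8
G1 X20.6 Y1.9
G1 X27.4 Y13.7
; layer 2
G0 Z14.2
G0 X27.4 Y13.7
G1 X20.5 Y25.6
G1 X6.8 Y25.5
G1 X0.0 Y13.7
G1 X6.9 Y1.8
G1 X20.6 Y1.9
G1 X27.4 Y13.7
; layer 3
G0 Z21.2
G0 X27.4 Y13.7
G1 X20.5 Y25.6
G1 X6.8 Y25.5
G1 X0.0 Y13.7
G1 X6.9 Y1.8
G1 X20.6 Y1.9
G1 X27.4 Y13.7
; layer 4
G0 Z28.3
G0 X27.4 Y13.7
G1 X20.5 Y25.6
G1 X6.8 Y25.5
G1 X0.0 Y13.7
G1 X6.9 Y1.8
G1 X20.6 Y1.9
G1 X27.4 Y13.7
M2 ; end

The solid is a regular 6-sided prism (a cylinder approximated with 6 flat sides), circumscribed radius ≈ 13.7 mm, height ≈ 28.3 mm. Slicing at Δz = 7.1 mm — 4 equal slices spanning the solid's height, so layer i sits at z = i·h/4 — gives 4 non-empty perimeters. Each is a 6-segment closed polygon; G0 lifts to the layer z and rapids to the start vertex, then G1 traces the edges.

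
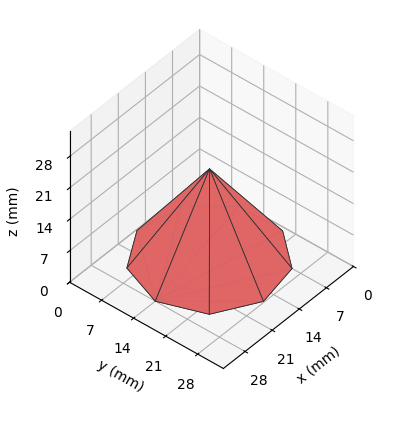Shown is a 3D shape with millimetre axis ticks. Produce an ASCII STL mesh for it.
Reading the render: the shape is a regular 9-sided pyramid, base circumscribed radius ≈ 14 mm, apex at z ≈ 20 mm (dimensions read to the nearest mm from the axis ticks). For the STL, each face is triangulated and given an outward normal.

solid part
  facet normal 0.0000 0.0000 -1.0000
    outer loop
      vertex 16.4 27.8 0.0
      vertex 24.7 23.0 0.0
      vertex 28.0 14.0 0.0
    endloop
  endfacet
  facet normal 0.0000 0.0000 -1.0000
    outer loop
      vertex 7.0 26.1 0.0
      vertex 16.4 27.8 0.0
      vertex 28.0 14.0 0.0
    endloop
  endfacet
  facet normal 0.0000 0.0000 -1.0000
    outer loop
      vertex 0.8 18.8 0.0
      vertex 7.0 26.1 0.0
      vertex 28.0 14.0 0.0
    endloop
  endfacet
  facet normal 0.0000 0.0000 -1.0000
    outer loop
      vertex 0.8 9.2 0.0
      vertex 0.8 18.8 0.0
      vertex 28.0 14.0 0.0
    endloop
  endfacet
  facet normal 0.0000 0.0000 -1.0000
    outer loop
      vertex 7.0 1.9 0.0
      vertex 0.8 9.2 0.0
      vertex 28.0 14.0 0.0
    endloop
  endfacet
  facet normal 0.0000 0.0000 -1.0000
    outer loop
      vertex 16.4 0.2 0.0
      vertex 7.0 1.9 0.0
      vertex 28.0 14.0 0.0
    endloop
  endfacet
  facet normal 0.0000 0.0000 -1.0000
    outer loop
      vertex 24.7 5.0 0.0
      vertex 16.4 0.2 0.0
      vertex 28.0 14.0 0.0
    endloop
  endfacet
  facet normal 0.7846 0.2877 0.5492
    outer loop
      vertex 28.0 14.0 0.0
      vertex 24.7 23.0 0.0
      vertex 14.0 14.0 20.0
    endloop
  endfacet
  facet normal 0.4183 0.7234 0.5493
    outer loop
      vertex 24.7 23.0 0.0
      vertex 16.4 27.8 0.0
      vertex 14.0 14.0 20.0
    endloop
  endfacet
  facet normal -0.1487 0.8222 0.5495
    outer loop
      vertex 16.4 27.8 0.0
      vertex 7.0 26.1 0.0
      vertex 14.0 14.0 20.0
    endloop
  endfacet
  facet normal -0.6366 0.5407 0.5499
    outer loop
      vertex 7.0 26.1 0.0
      vertex 0.8 18.8 0.0
      vertex 14.0 14.0 20.0
    endloop
  endfacet
  facet normal -0.8346 0.0000 0.5508
    outer loop
      vertex 0.8 18.8 0.0
      vertex 0.8 9.2 0.0
      vertex 14.0 14.0 20.0
    endloop
  endfacet
  facet normal -0.6366 -0.5407 0.5499
    outer loop
      vertex 0.8 9.2 0.0
      vertex 7.0 1.9 0.0
      vertex 14.0 14.0 20.0
    endloop
  endfacet
  facet normal -0.1487 -0.8222 0.5495
    outer loop
      vertex 7.0 1.9 0.0
      vertex 16.4 0.2 0.0
      vertex 14.0 14.0 20.0
    endloop
  endfacet
  facet normal 0.4183 -0.7234 0.5493
    outer loop
      vertex 16.4 0.2 0.0
      vertex 24.7 5.0 0.0
      vertex 14.0 14.0 20.0
    endloop
  endfacet
  facet normal 0.7846 -0.2877 0.5492
    outer loop
      vertex 24.7 5.0 0.0
      vertex 28.0 14.0 0.0
      vertex 14.0 14.0 20.0
    endloop
  endfacet
endsolid part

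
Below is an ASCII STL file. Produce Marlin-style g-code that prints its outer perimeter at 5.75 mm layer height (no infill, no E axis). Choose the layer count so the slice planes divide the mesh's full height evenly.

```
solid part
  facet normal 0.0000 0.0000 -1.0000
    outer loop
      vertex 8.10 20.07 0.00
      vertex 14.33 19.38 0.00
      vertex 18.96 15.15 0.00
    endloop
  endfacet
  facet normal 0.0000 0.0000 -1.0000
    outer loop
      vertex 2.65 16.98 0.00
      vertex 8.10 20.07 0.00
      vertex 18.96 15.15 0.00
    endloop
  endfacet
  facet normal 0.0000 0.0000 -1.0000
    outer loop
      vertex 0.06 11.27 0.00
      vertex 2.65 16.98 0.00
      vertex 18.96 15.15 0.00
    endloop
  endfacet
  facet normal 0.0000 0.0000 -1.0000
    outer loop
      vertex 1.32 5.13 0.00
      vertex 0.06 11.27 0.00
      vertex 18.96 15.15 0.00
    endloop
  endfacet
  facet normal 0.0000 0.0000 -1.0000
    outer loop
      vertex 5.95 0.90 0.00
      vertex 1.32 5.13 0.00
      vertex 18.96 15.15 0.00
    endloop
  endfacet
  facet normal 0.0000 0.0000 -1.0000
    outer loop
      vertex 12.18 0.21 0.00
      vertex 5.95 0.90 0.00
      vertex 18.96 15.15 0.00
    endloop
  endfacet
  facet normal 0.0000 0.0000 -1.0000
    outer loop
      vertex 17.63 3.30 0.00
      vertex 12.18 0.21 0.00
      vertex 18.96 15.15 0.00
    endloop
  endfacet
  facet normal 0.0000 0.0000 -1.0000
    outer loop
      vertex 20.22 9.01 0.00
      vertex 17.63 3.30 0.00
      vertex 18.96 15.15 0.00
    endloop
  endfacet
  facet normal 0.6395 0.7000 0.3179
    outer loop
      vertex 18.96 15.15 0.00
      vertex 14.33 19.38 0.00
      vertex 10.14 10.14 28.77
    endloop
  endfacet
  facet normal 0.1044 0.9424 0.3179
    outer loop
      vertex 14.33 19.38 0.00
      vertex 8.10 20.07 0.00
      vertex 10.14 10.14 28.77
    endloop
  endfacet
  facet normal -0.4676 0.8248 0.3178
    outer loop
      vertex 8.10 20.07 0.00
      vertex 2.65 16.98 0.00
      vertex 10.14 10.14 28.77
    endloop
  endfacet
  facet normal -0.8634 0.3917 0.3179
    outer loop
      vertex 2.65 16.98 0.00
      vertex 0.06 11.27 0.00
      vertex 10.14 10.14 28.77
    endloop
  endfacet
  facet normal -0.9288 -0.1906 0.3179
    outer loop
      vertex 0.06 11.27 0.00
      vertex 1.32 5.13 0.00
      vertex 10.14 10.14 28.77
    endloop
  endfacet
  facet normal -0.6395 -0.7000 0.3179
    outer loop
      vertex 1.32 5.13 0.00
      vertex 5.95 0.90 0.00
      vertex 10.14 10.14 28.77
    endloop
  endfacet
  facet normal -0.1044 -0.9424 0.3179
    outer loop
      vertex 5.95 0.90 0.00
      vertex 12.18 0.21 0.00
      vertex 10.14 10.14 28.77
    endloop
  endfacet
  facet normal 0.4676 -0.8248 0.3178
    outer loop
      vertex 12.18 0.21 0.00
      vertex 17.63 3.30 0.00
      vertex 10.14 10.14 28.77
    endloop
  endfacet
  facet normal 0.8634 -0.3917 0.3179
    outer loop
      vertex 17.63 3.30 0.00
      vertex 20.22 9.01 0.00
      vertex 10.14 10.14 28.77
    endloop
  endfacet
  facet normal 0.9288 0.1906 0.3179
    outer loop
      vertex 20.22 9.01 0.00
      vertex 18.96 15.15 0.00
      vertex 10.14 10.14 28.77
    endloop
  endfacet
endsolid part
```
; perimeter-only toolpath
G21 ; units = mm
G90 ; absolute positioning
G28 ; home
; layer 1
G0 Z5.75
G0 X17.20 Y14.15
G1 X13.49 Y17.53
G1 X8.51 Y18.08
G1 X4.15 Y15.61
G1 X2.08 Y11.04
G1 X3.08 Y6.13
G1 X6.79 Y2.75
G1 X11.77 Y2.20
G1 X16.13 Y4.67
G1 X18.20 Y9.24
G1 X17.20 Y14.15
; layer 2
G0 Z11.51
G0 X15.43 Y13.15
G1 X12.65 Y15.68
G1 X8.92 Y16.10
G1 X5.65 Y14.24
G1 X4.09 Y10.82
G1 X4.85 Y7.13
G1 X7.63 Y4.60
G1 X11.36 Y4.18
G1 X14.63 Y6.04
G1 X16.19 Y9.46
G1 X15.43 Y13.15
; layer 3
G0 Z17.26
G0 X13.67 Y12.14
G1 X11.82 Y13.84
G1 X9.32 Y14.11
G1 X7.14 Y12.88
G1 X6.11 Y10.59
G1 X6.61 Y8.14
G1 X8.46 Y6.44
G1 X10.96 Y6.17
G1 X13.14 Y7.40
G1 X14.17 Y9.69
G1 X13.67 Y12.14
; layer 4
G0 Z23.02
G0 X11.90 Y11.14
G1 X10.98 Y11.99
G1 X9.73 Y12.13
G1 X8.64 Y11.51
G1 X8.12 Y10.37
G1 X8.38 Y9.14
G1 X9.30 Y8.29
G1 X10.55 Y8.15
G1 X11.64 Y8.77
G1 X12.16 Y9.91
G1 X11.90 Y11.14
M2 ; end

The solid is a regular 10-sided pyramid, base circumscribed radius ≈ 10.1 mm, apex at z ≈ 28.8 mm. Slicing at Δz = 5.75 mm — 5 equal slices spanning the solid's height, so layer i sits at z = i·h/5 — gives 4 non-empty perimeters. Each is a 10-segment closed polygon; G0 lifts to the layer z and rapids to the start vertex, then G1 traces the edges. The cross-section shrinks linearly with z (the slice at the apex is degenerate and omitted).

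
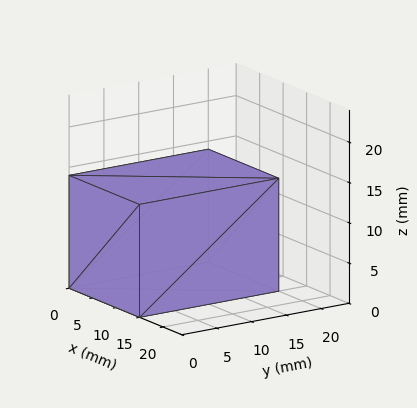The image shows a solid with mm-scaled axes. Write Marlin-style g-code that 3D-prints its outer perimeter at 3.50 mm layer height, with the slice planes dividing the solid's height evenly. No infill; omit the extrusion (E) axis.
Reading the render: the shape is a rectangular box, roughly 15 × 20 mm footprint and 14 mm tall (dimensions read to the nearest mm from the axis ticks). For the g-code, the solid's height is divided into equal slices at the stated Δz and each level perimeter traced with G1 moves after a G0 lift.

; perimeter-only toolpath
G21 ; units = mm
G90 ; absolute positioning
G28 ; home
; layer 1
G0 Z3.50
G0 X0.00 Y0.00
G1 X15.00 Y0.00
G1 X15.00 Y20.00
G1 X0.00 Y20.00
G1 X0.00 Y0.00
; layer 2
G0 Z7.00
G0 X0.00 Y0.00
G1 X15.00 Y0.00
G1 X15.00 Y20.00
G1 X0.00 Y20.00
G1 X0.00 Y0.00
; layer 3
G0 Z10.50
G0 X0.00 Y0.00
G1 X15.00 Y0.00
G1 X15.00 Y20.00
G1 X0.00 Y20.00
G1 X0.00 Y0.00
; layer 4
G0 Z14.00
G0 X0.00 Y0.00
G1 X15.00 Y0.00
G1 X15.00 Y20.00
G1 X0.00 Y20.00
G1 X0.00 Y0.00
M2 ; end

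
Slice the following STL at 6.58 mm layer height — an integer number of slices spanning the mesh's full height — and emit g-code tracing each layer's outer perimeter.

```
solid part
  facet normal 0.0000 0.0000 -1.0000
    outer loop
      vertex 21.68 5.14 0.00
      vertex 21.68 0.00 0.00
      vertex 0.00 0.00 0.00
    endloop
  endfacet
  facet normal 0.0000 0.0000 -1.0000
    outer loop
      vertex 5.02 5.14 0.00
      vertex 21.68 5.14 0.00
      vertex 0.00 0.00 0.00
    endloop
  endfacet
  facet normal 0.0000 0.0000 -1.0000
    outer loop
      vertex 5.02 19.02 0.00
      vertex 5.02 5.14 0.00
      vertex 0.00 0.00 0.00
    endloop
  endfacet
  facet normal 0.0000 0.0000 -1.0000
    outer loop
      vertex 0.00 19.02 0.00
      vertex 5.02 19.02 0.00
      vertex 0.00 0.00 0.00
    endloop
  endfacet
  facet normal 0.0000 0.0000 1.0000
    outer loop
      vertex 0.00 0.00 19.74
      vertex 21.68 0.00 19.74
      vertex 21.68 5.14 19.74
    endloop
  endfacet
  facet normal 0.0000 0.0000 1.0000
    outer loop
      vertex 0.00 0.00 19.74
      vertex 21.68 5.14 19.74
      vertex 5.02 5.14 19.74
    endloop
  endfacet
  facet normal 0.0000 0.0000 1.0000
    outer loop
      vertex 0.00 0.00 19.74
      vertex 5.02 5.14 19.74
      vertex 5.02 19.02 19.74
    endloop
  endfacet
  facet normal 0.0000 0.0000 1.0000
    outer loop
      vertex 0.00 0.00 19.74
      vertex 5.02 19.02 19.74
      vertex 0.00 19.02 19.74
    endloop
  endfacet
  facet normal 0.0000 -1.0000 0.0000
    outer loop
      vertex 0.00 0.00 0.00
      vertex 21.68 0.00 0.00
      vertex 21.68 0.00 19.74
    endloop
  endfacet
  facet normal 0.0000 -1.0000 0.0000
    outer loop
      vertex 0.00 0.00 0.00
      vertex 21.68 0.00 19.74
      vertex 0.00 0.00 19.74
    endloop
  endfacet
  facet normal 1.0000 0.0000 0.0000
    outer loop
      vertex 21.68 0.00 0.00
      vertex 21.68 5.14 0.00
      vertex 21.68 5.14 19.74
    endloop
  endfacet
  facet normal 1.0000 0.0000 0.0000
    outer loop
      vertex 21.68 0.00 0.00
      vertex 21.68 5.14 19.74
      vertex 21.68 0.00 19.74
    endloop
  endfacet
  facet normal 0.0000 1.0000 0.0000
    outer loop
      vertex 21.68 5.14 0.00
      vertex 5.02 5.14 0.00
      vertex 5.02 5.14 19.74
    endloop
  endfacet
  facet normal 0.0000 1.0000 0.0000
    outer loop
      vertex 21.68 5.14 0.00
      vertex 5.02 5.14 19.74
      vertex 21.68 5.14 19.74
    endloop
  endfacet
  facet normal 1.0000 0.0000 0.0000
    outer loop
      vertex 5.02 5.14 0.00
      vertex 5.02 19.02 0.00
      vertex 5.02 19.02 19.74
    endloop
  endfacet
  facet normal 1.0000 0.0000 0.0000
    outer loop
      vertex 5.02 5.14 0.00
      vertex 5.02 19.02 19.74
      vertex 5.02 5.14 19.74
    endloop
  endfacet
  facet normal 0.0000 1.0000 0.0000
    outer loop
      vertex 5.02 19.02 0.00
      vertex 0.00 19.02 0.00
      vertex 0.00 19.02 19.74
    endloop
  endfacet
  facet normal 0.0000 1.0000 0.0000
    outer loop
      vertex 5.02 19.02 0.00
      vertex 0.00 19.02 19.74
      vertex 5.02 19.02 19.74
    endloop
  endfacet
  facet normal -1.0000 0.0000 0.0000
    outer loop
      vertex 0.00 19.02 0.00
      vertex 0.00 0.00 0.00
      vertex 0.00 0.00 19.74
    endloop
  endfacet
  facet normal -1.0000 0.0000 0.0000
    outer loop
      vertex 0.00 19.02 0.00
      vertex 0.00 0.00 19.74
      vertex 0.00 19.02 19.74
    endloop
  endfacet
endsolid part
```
; perimeter-only toolpath
G21 ; units = mm
G90 ; absolute positioning
G28 ; home
; layer 1
G0 Z6.58
G0 X0.00 Y0.00
G1 X21.68 Y0.00
G1 X21.68 Y5.14
G1 X5.02 Y5.14
G1 X5.02 Y19.02
G1 X0.00 Y19.02
G1 X0.00 Y0.00
; layer 2
G0 Z13.16
G0 X0.00 Y0.00
G1 X21.68 Y0.00
G1 X21.68 Y5.14
G1 X5.02 Y5.14
G1 X5.02 Y19.02
G1 X0.00 Y19.02
G1 X0.00 Y0.00
; layer 3
G0 Z19.74
G0 X0.00 Y0.00
G1 X21.68 Y0.00
G1 X21.68 Y5.14
G1 X5.02 Y5.14
G1 X5.02 Y19.02
G1 X0.00 Y19.02
G1 X0.00 Y0.00
M2 ; end

The solid is an L-shaped prism: outer 21.7 × 19 mm, arm thicknesses ≈ 5.14 mm (horizontal) and 5.02 mm (vertical), extruded 19.7 mm in z. Slicing at Δz = 6.58 mm — 3 equal slices spanning the solid's height, so layer i sits at z = i·h/3 — gives 3 non-empty perimeters. Each is a 6-segment closed polygon; G0 lifts to the layer z and rapids to the start vertex, then G1 traces the edges.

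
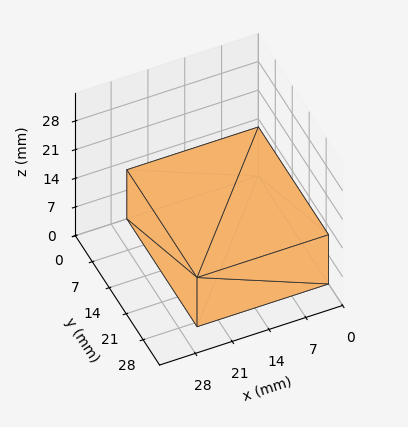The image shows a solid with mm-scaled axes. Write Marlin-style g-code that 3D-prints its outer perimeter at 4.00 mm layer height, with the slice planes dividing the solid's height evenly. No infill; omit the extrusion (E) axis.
Reading the render: the shape is a rectangular box, roughly 25 × 29 mm footprint and 12 mm tall (dimensions read to the nearest mm from the axis ticks). For the g-code, the solid's height is divided into equal slices at the stated Δz and each level perimeter traced with G1 moves after a G0 lift.

; perimeter-only toolpath
G21 ; units = mm
G90 ; absolute positioning
G28 ; home
; layer 1
G0 Z4.00
G0 X0.00 Y0.00
G1 X25.00 Y0.00
G1 X25.00 Y29.00
G1 X0.00 Y29.00
G1 X0.00 Y0.00
; layer 2
G0 Z8.00
G0 X0.00 Y0.00
G1 X25.00 Y0.00
G1 X25.00 Y29.00
G1 X0.00 Y29.00
G1 X0.00 Y0.00
; layer 3
G0 Z12.00
G0 X0.00 Y0.00
G1 X25.00 Y0.00
G1 X25.00 Y29.00
G1 X0.00 Y29.00
G1 X0.00 Y0.00
M2 ; end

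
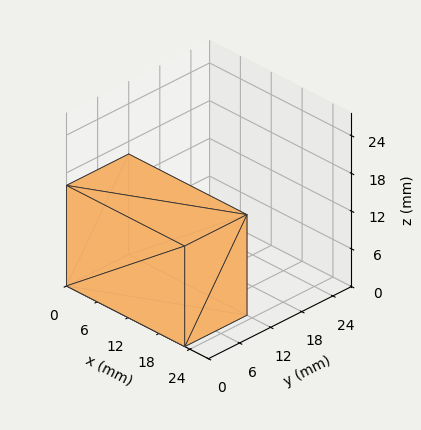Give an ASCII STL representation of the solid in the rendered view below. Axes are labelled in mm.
Reading the render: the shape is a rectangular box, roughly 23 × 12 mm footprint and 16 mm tall (dimensions read to the nearest mm from the axis ticks). For the STL, each face is triangulated and given an outward normal.

solid part
  facet normal 0.0000 0.0000 -1.0000
    outer loop
      vertex 23.000 12.000 0.000
      vertex 23.000 0.000 0.000
      vertex 0.000 0.000 0.000
    endloop
  endfacet
  facet normal 0.0000 0.0000 -1.0000
    outer loop
      vertex 0.000 12.000 0.000
      vertex 23.000 12.000 0.000
      vertex 0.000 0.000 0.000
    endloop
  endfacet
  facet normal 0.0000 0.0000 1.0000
    outer loop
      vertex 0.000 0.000 16.000
      vertex 23.000 0.000 16.000
      vertex 23.000 12.000 16.000
    endloop
  endfacet
  facet normal 0.0000 0.0000 1.0000
    outer loop
      vertex 0.000 0.000 16.000
      vertex 23.000 12.000 16.000
      vertex 0.000 12.000 16.000
    endloop
  endfacet
  facet normal 0.0000 -1.0000 0.0000
    outer loop
      vertex 0.000 0.000 0.000
      vertex 23.000 0.000 0.000
      vertex 23.000 0.000 16.000
    endloop
  endfacet
  facet normal 0.0000 -1.0000 0.0000
    outer loop
      vertex 0.000 0.000 0.000
      vertex 23.000 0.000 16.000
      vertex 0.000 0.000 16.000
    endloop
  endfacet
  facet normal 0.0000 1.0000 0.0000
    outer loop
      vertex 23.000 12.000 16.000
      vertex 23.000 12.000 0.000
      vertex 0.000 12.000 0.000
    endloop
  endfacet
  facet normal 0.0000 1.0000 0.0000
    outer loop
      vertex 0.000 12.000 16.000
      vertex 23.000 12.000 16.000
      vertex 0.000 12.000 0.000
    endloop
  endfacet
  facet normal -1.0000 0.0000 0.0000
    outer loop
      vertex 0.000 12.000 16.000
      vertex 0.000 12.000 0.000
      vertex 0.000 0.000 0.000
    endloop
  endfacet
  facet normal -1.0000 0.0000 0.0000
    outer loop
      vertex 0.000 0.000 16.000
      vertex 0.000 12.000 16.000
      vertex 0.000 0.000 0.000
    endloop
  endfacet
  facet normal 1.0000 0.0000 0.0000
    outer loop
      vertex 23.000 0.000 0.000
      vertex 23.000 12.000 0.000
      vertex 23.000 12.000 16.000
    endloop
  endfacet
  facet normal 1.0000 0.0000 0.0000
    outer loop
      vertex 23.000 0.000 0.000
      vertex 23.000 12.000 16.000
      vertex 23.000 0.000 16.000
    endloop
  endfacet
endsolid part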